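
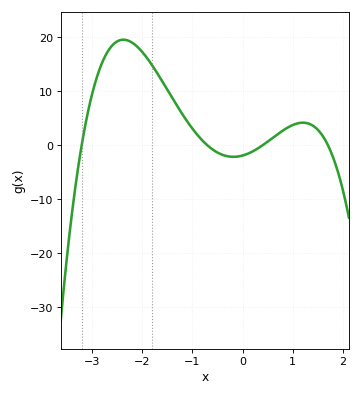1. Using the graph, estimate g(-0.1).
-2.09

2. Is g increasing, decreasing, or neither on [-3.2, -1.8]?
neither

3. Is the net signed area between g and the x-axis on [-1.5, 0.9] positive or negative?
positive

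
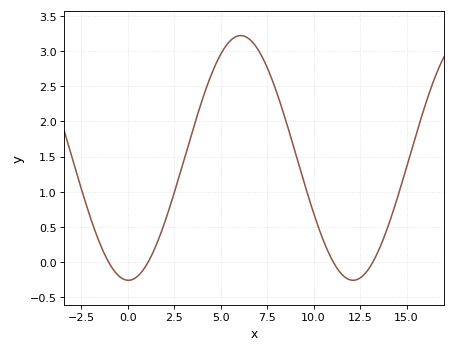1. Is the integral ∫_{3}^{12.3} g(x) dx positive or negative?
positive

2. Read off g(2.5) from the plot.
0.98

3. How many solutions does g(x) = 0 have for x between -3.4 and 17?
4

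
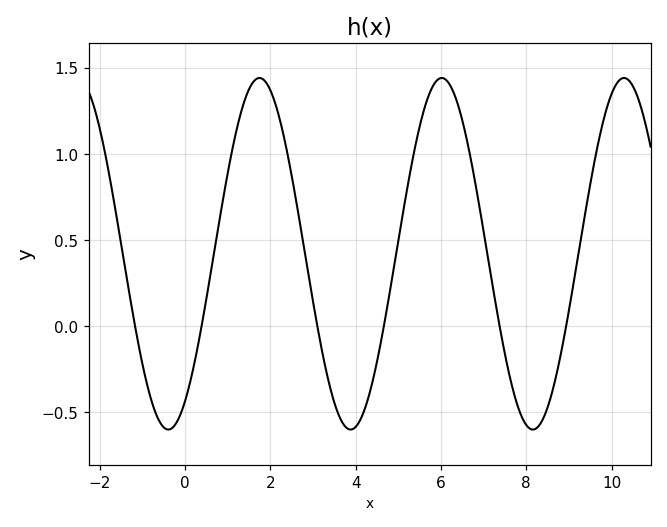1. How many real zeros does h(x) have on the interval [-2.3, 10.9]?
6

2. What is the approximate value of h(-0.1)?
-0.5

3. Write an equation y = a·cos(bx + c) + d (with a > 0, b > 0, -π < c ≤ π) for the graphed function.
y = 1.02cos(1.5x - 2.6) + 0.42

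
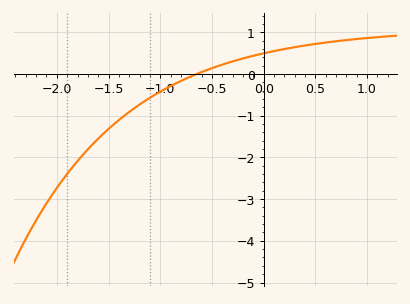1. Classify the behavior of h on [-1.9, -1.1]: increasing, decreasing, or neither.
increasing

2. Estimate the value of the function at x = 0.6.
0.759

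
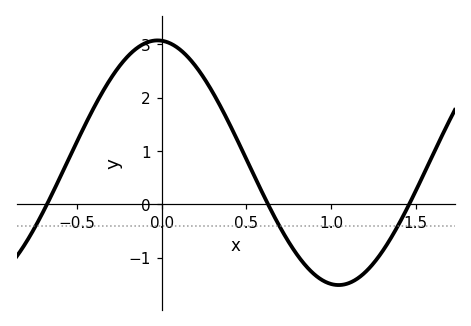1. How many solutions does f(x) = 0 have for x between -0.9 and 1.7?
3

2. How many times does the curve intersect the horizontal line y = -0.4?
3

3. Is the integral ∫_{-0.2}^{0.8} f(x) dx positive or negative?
positive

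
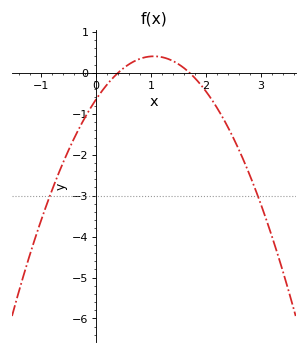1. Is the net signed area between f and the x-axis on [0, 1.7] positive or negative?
positive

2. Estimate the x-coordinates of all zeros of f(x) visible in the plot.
0.4, 1.7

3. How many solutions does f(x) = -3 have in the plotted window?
2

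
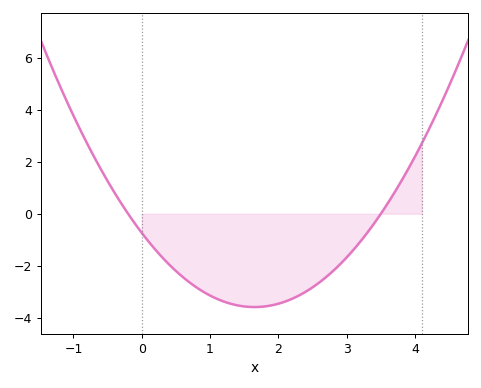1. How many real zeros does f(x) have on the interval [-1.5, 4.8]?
2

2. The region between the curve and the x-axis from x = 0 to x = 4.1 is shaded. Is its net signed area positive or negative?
negative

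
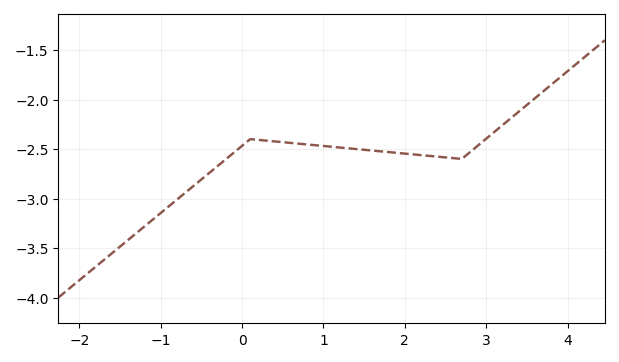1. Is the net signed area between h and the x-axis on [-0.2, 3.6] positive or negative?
negative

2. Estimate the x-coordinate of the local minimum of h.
2.7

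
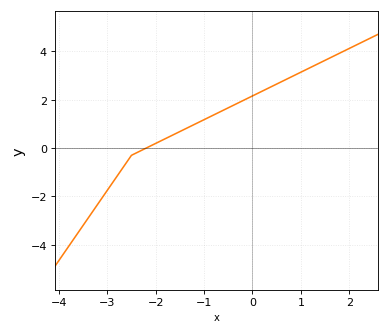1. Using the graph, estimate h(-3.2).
-2.4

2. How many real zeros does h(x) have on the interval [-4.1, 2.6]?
1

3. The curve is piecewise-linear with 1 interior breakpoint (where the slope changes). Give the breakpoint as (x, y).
(-2.5, -0.3)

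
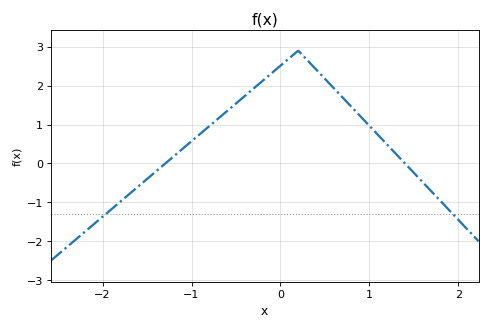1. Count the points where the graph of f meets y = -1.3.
2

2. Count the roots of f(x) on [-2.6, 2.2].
2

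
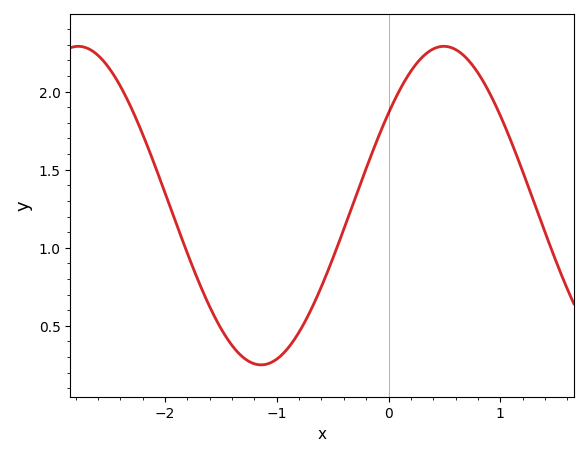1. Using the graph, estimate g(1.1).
1.68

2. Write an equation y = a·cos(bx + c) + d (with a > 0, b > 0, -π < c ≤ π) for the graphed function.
y = 1.02cos(1.92x - 0.952) + 1.27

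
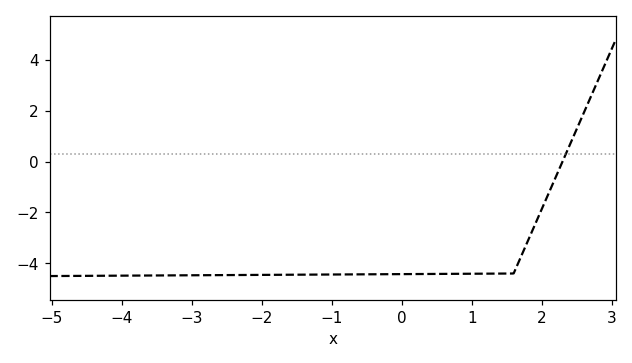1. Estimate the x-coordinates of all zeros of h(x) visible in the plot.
2.3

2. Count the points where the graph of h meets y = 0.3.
1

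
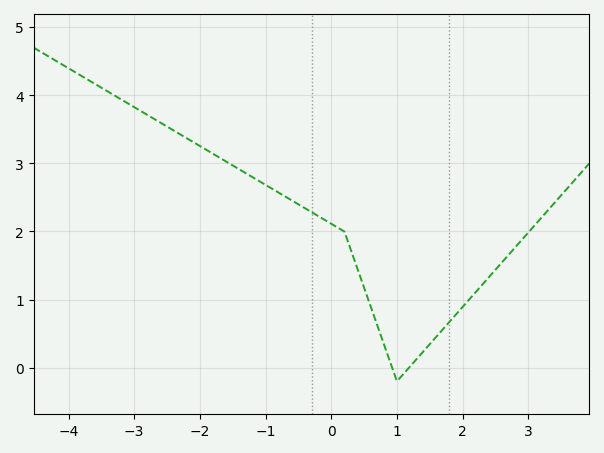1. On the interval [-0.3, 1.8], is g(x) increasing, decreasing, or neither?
neither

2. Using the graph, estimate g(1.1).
-0.1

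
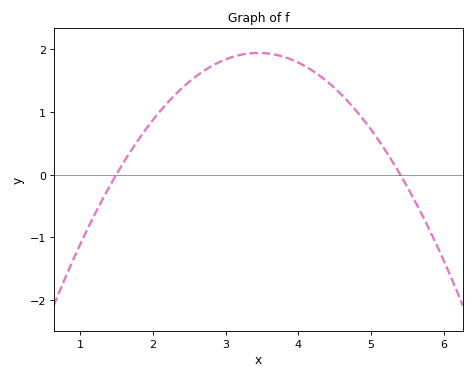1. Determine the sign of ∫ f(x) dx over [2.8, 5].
positive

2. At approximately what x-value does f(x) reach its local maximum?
3.45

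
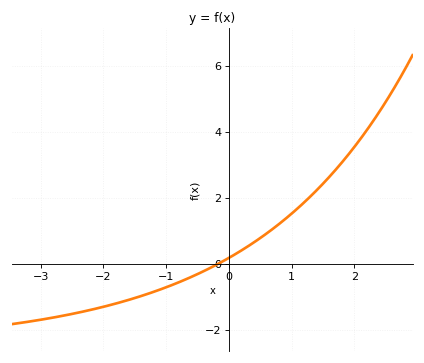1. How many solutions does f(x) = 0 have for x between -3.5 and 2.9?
1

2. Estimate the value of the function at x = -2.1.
-1.4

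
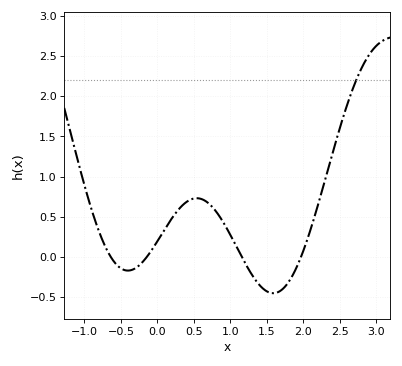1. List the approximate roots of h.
-0.6, -0.1, 1.2, 2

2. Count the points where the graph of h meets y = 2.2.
1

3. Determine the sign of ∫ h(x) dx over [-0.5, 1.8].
positive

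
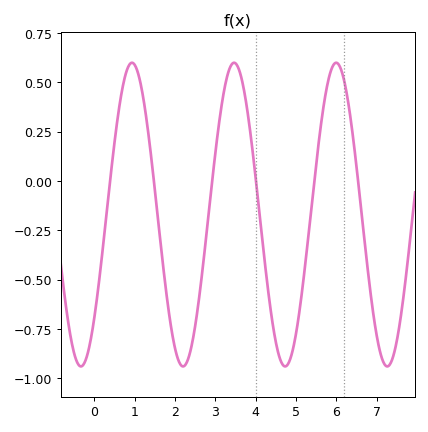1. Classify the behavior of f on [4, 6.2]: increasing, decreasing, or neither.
neither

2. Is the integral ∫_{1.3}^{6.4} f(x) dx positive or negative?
negative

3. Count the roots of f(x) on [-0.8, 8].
6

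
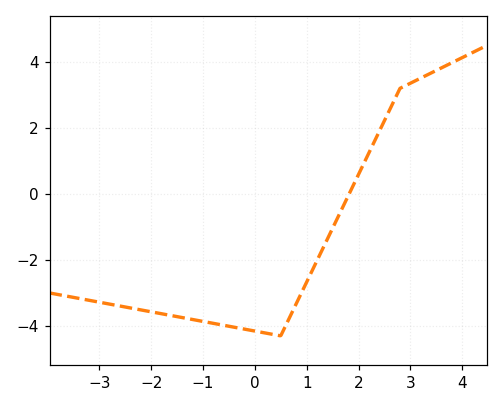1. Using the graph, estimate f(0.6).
-3.97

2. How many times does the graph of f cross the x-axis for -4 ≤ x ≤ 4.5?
1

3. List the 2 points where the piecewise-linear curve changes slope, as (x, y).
(0.5, -4.3); (2.8, 3.2)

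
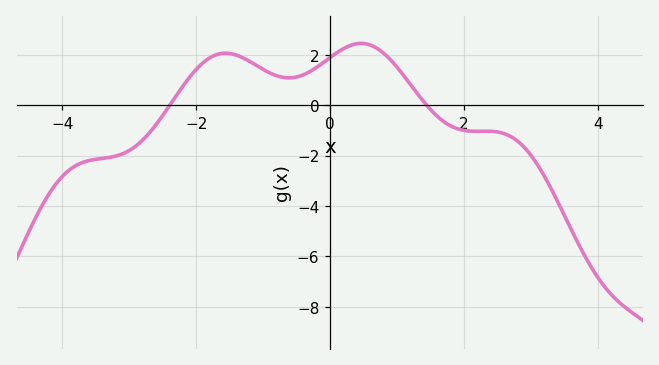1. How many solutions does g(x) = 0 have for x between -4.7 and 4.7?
2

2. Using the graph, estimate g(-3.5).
-2.15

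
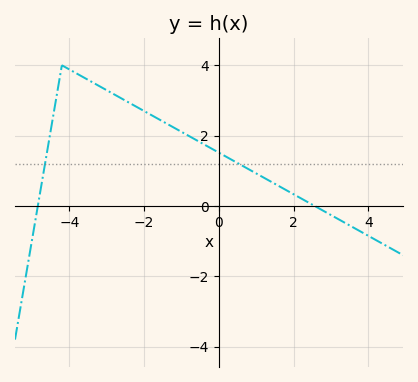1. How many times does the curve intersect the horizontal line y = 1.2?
2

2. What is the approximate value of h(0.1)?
1.4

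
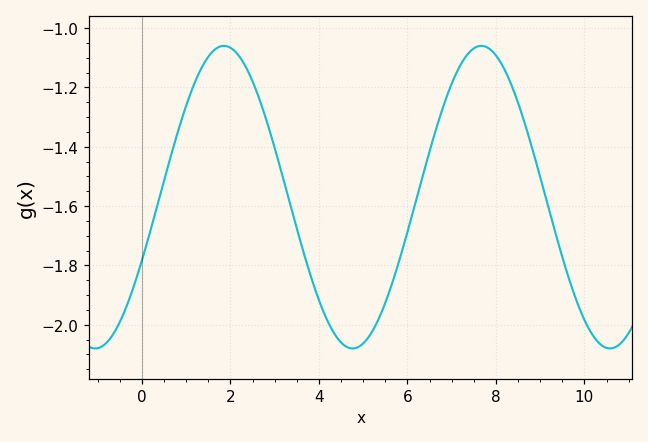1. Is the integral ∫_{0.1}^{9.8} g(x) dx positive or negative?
negative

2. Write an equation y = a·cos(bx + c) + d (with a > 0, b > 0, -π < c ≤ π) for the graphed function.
y = 0.51cos(1.08x - 2) - 1.57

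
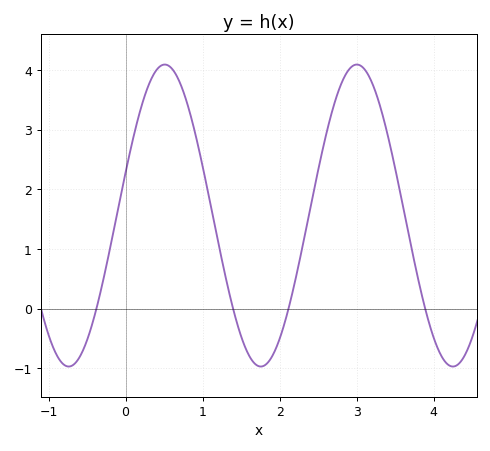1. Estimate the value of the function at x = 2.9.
4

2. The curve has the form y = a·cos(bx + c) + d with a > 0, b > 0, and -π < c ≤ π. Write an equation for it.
y = 2.53cos(2.5x - 1.3) + 1.56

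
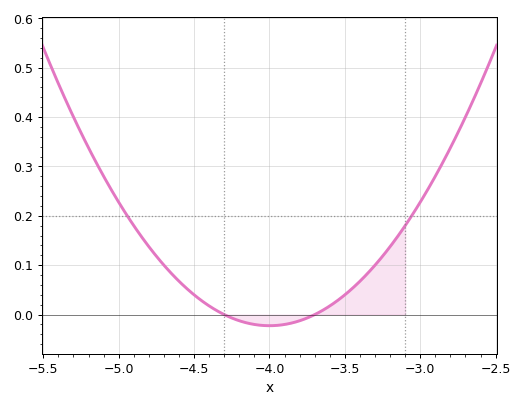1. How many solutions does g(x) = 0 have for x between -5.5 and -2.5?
2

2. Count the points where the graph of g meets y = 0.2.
2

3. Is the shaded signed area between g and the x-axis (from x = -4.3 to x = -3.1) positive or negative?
positive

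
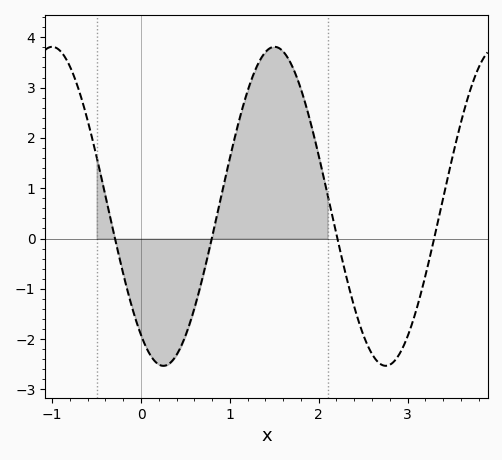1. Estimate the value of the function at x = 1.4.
3.7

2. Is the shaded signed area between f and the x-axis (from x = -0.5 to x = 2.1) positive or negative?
positive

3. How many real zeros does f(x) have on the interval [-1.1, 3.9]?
4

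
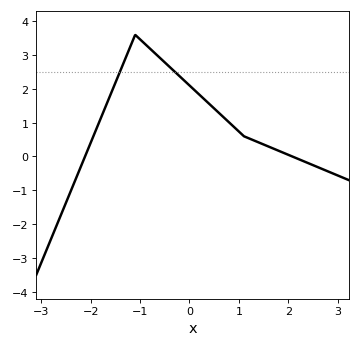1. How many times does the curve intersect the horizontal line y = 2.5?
2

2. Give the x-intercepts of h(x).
-2.1, 2.1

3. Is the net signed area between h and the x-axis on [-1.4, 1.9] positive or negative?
positive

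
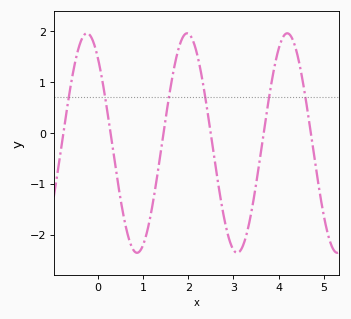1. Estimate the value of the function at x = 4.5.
1.2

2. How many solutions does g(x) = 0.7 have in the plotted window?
6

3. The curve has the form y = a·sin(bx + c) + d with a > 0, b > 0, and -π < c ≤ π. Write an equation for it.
y = 2.16sin(2.8x + 2.3) - 0.2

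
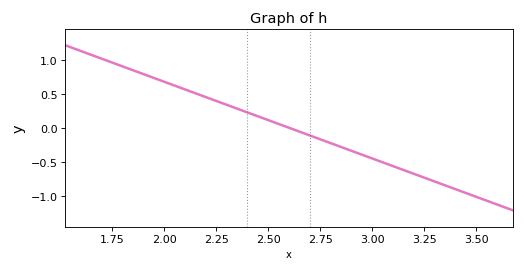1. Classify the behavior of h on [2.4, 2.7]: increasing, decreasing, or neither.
decreasing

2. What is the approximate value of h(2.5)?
0.113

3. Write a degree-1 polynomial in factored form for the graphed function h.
y = -1.13(x - 2.6)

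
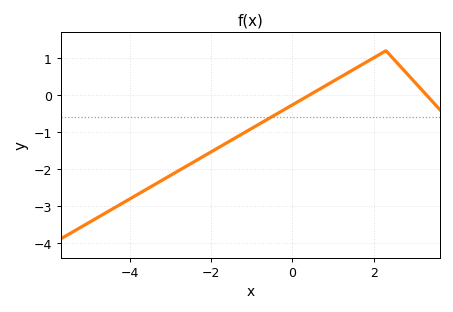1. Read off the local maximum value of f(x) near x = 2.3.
1.2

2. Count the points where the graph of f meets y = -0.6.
1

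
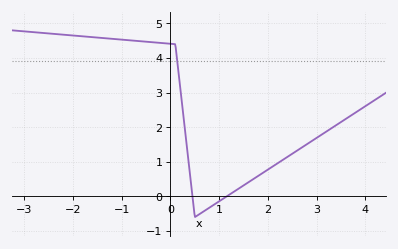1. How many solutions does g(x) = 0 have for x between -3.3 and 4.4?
2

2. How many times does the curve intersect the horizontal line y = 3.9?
1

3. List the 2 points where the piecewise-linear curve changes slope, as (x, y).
(0.1, 4.4); (0.5, -0.6)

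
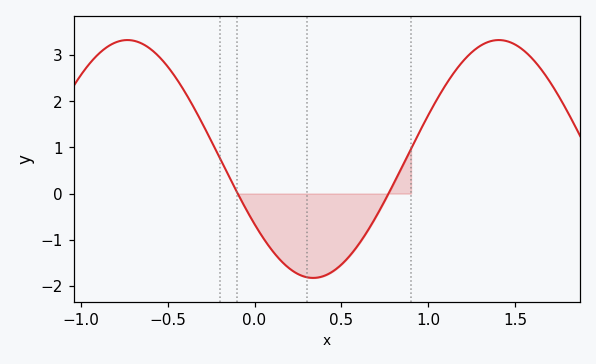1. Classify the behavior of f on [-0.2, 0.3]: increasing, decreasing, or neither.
decreasing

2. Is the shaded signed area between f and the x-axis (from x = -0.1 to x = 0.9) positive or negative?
negative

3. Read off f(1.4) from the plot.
3.3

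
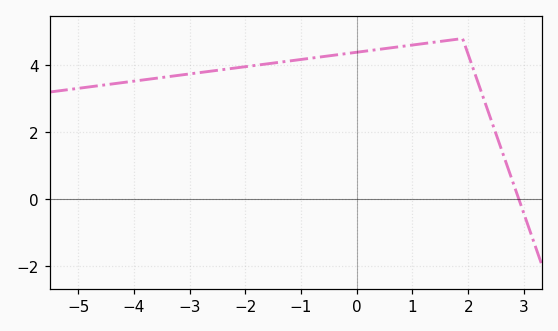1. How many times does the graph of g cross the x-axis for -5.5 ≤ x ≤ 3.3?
1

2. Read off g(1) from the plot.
4.6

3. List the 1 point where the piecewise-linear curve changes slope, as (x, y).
(1.9, 4.8)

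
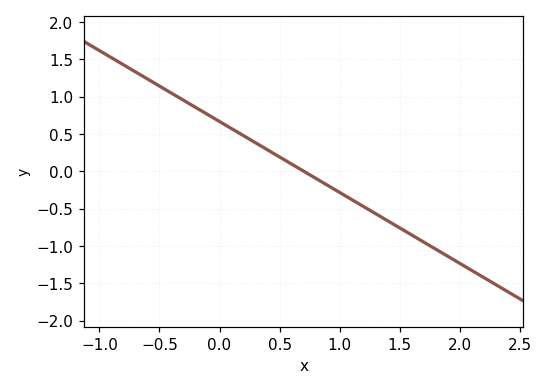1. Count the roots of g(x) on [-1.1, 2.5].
1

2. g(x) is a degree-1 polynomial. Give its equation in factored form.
y = -0.95(x - 0.7)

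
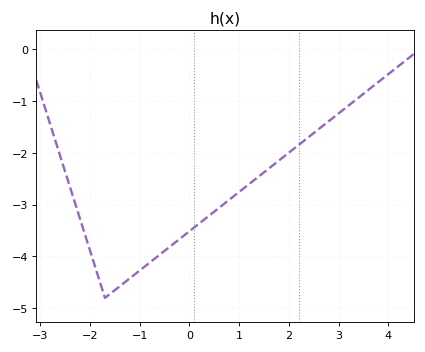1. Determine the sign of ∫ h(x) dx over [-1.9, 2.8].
negative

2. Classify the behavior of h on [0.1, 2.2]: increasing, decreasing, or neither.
increasing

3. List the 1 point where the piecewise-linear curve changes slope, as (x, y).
(-1.7, -4.8)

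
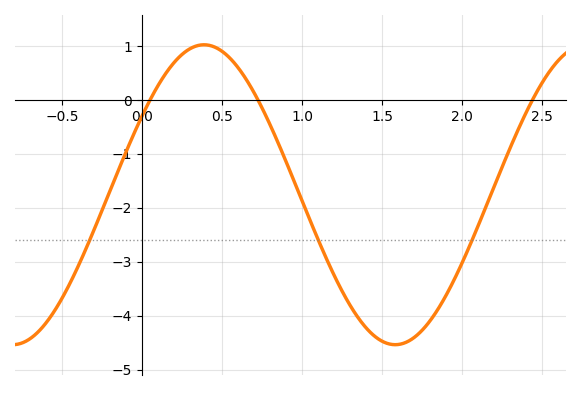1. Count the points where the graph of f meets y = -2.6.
3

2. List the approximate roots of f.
0.05, 0.7, 2.45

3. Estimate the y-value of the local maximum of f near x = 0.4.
1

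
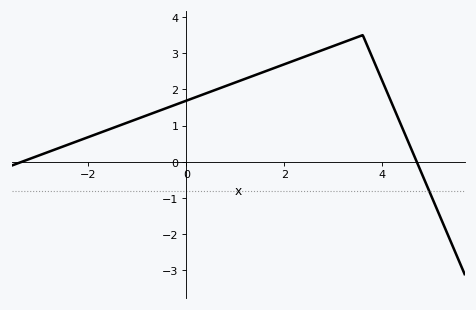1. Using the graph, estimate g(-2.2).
0.584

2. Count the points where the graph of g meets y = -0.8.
1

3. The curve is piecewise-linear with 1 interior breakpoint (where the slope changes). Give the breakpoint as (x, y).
(3.6, 3.5)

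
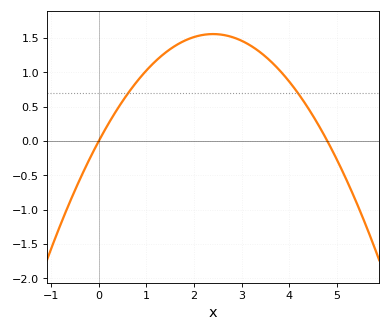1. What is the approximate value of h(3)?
1.46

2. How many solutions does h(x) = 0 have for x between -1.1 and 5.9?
2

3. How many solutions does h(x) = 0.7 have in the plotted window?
2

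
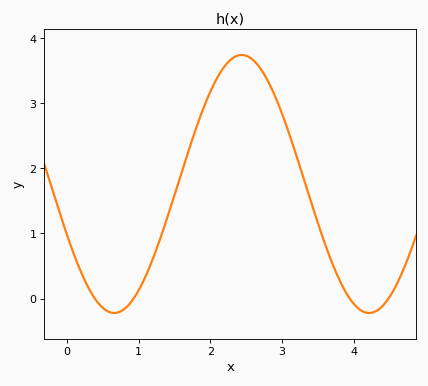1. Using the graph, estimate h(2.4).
3.74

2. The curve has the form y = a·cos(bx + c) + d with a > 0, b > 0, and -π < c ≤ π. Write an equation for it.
y = 1.98cos(1.77x + 1.97) + 1.76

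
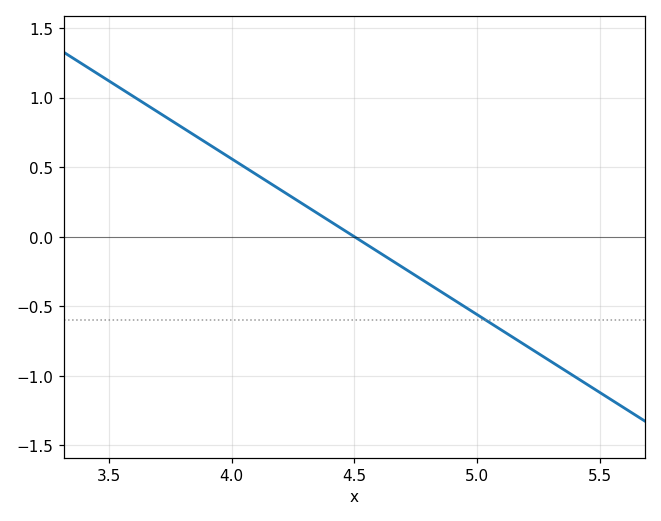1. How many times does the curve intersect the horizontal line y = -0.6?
1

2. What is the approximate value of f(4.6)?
-0.112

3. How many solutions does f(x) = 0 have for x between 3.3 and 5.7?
1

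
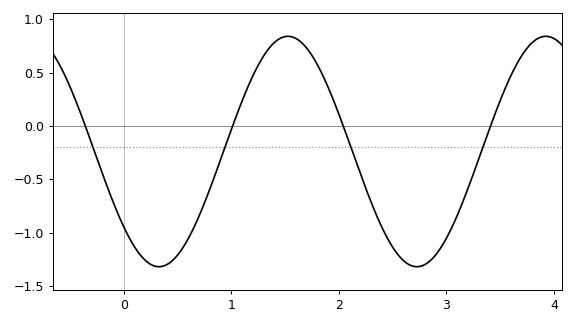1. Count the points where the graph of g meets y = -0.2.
4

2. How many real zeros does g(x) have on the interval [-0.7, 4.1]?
4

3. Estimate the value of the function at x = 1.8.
0.576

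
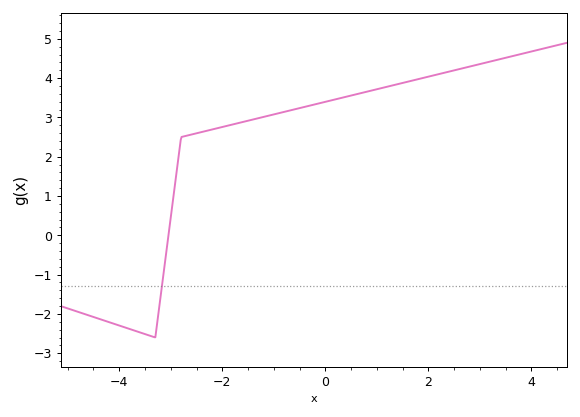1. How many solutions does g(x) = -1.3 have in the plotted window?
1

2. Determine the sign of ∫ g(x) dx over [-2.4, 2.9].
positive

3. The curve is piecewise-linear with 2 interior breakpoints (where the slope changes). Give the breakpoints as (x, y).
(-3.3, -2.6); (-2.8, 2.5)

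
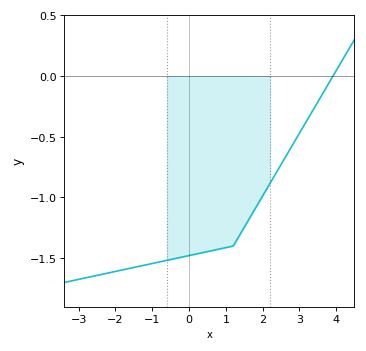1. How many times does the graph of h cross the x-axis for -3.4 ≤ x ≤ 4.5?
1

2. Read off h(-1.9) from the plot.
-1.6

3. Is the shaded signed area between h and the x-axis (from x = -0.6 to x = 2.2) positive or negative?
negative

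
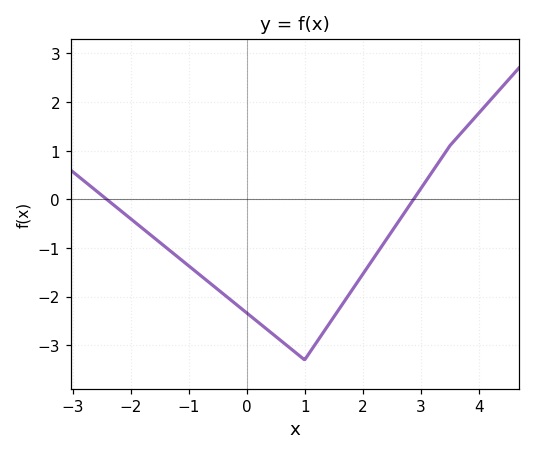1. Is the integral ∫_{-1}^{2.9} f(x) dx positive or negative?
negative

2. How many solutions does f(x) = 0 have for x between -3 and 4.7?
2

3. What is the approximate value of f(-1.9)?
-0.5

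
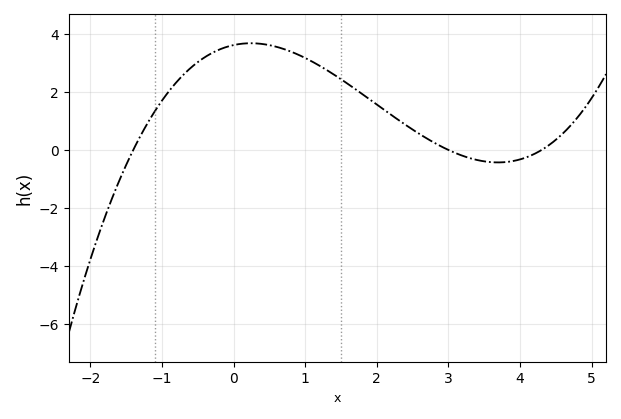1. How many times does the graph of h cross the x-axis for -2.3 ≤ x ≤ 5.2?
3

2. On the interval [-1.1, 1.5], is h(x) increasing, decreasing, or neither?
neither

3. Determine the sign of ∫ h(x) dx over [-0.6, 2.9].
positive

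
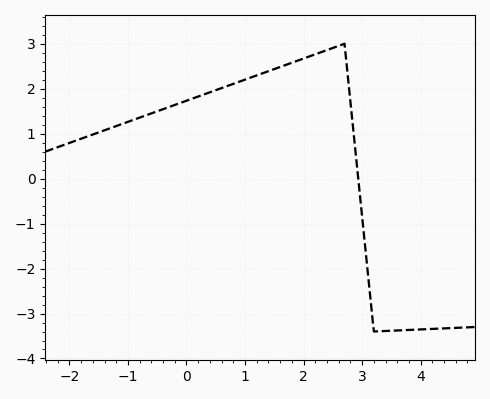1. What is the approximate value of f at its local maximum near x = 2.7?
3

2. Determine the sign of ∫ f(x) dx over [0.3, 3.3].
positive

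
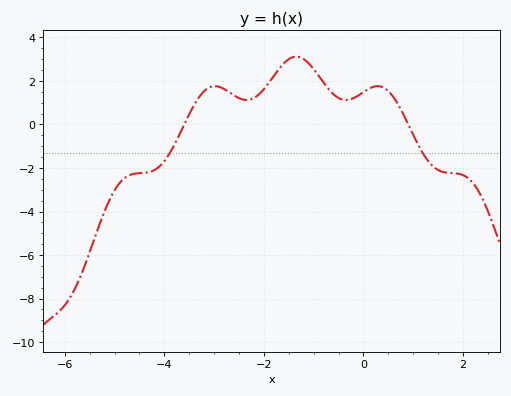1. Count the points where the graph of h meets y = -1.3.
2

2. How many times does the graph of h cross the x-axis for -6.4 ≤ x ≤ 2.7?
2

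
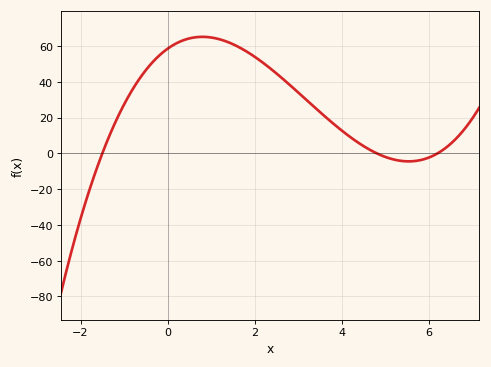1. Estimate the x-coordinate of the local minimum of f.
5.6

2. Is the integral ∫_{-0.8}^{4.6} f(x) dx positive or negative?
positive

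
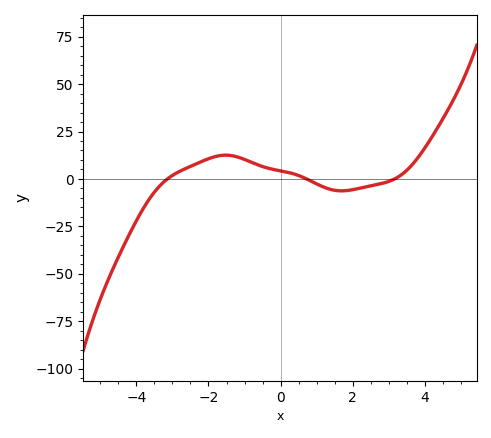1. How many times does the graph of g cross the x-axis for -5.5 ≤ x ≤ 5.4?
3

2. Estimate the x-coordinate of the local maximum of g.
-1.6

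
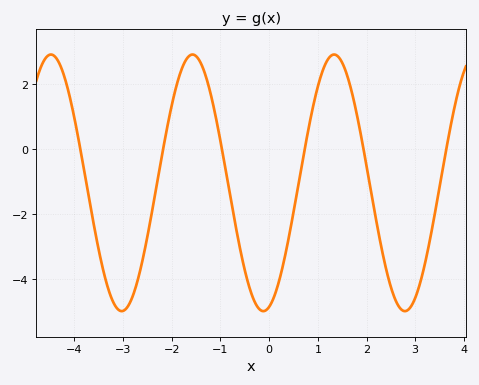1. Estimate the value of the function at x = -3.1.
-4.93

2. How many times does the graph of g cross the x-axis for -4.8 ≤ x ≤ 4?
6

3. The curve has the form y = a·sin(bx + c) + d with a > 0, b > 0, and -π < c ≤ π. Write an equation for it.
y = 3.94sin(2.16x - 1.31) - 1.04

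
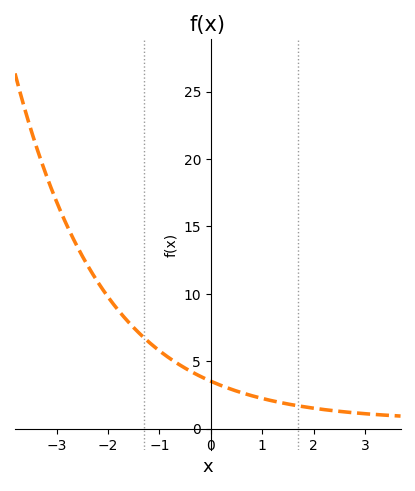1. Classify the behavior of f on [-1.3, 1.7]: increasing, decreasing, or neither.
decreasing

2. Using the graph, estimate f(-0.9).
5.5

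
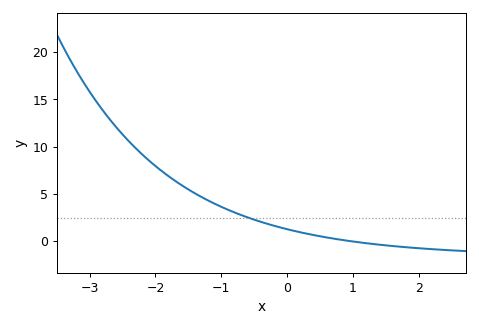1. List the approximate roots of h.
0.924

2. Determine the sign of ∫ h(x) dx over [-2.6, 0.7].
positive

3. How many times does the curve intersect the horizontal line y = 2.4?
1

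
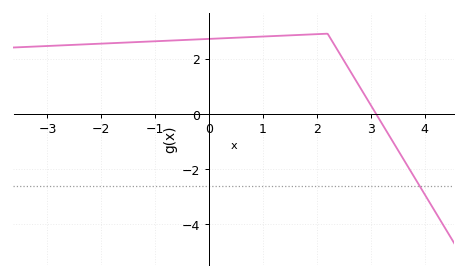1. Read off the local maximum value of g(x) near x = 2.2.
2.8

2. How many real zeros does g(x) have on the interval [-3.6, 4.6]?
1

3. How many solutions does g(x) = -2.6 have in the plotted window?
1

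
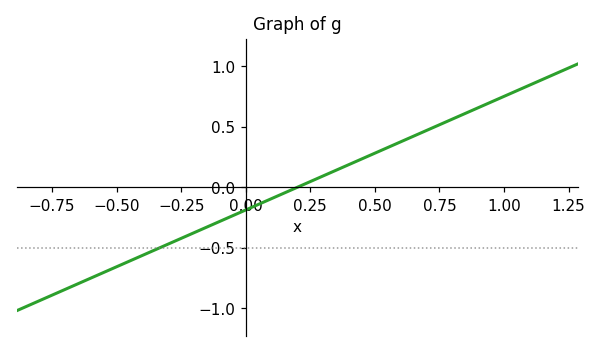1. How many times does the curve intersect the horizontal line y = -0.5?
1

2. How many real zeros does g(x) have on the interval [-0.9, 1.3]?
1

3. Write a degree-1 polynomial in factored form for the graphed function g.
y = 0.94(x - 0.2)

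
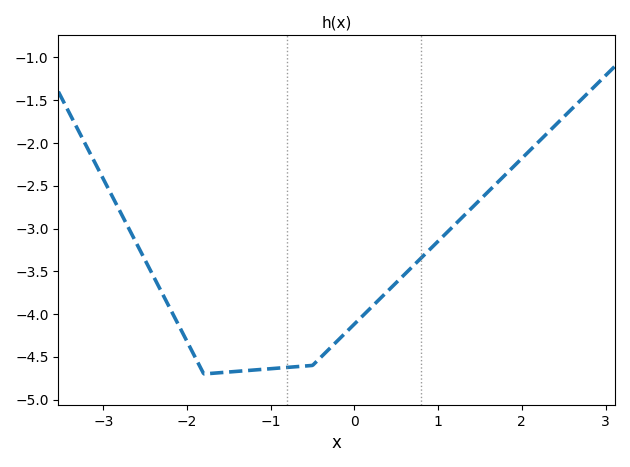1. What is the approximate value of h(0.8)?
-3.34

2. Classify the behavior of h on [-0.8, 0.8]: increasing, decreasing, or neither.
increasing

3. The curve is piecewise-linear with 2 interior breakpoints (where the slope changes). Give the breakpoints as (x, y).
(-1.8, -4.7); (-0.5, -4.6)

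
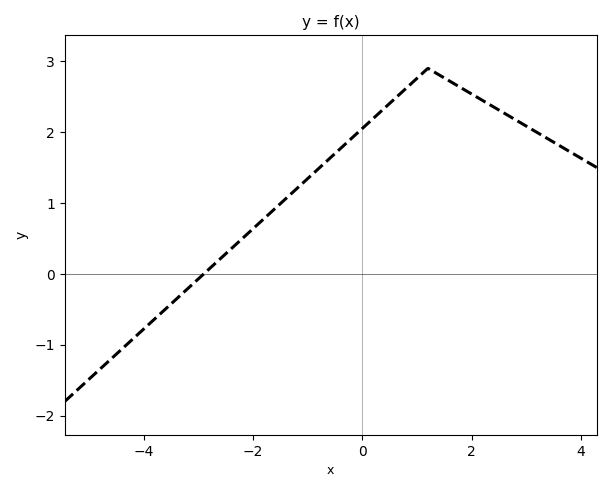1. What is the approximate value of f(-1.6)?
0.92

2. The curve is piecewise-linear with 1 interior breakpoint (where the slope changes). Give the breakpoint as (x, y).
(1.2, 2.9)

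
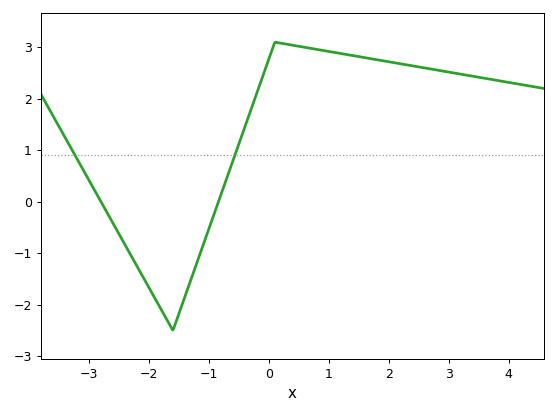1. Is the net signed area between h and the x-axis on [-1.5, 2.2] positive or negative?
positive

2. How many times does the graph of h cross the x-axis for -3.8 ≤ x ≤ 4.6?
2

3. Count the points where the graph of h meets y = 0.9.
2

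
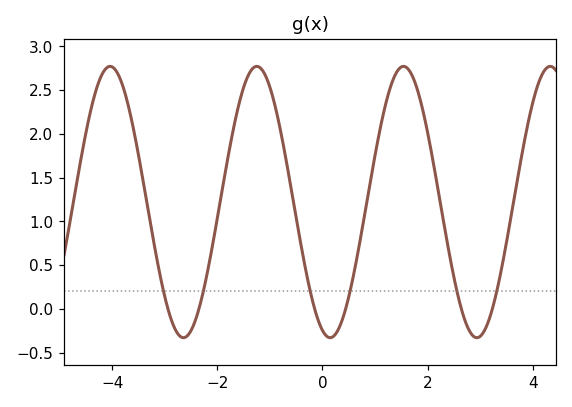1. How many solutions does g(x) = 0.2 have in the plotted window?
6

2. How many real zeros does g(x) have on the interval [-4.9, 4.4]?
6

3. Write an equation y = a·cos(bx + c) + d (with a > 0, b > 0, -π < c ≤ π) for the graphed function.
y = 1.55cos(2.25x + 2.81) + 1.22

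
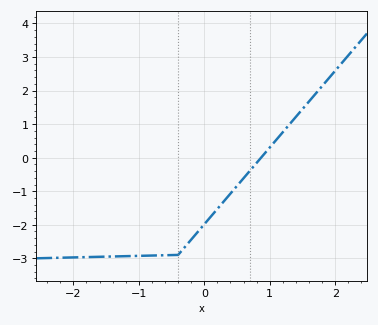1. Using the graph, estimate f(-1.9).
-3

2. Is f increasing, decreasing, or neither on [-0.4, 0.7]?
increasing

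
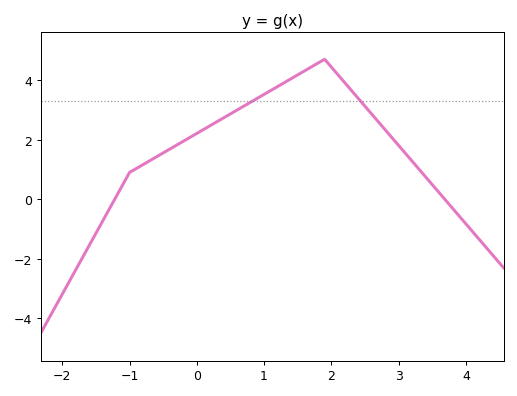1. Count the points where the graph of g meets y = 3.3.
2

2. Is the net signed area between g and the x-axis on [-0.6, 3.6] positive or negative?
positive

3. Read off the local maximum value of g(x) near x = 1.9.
4.7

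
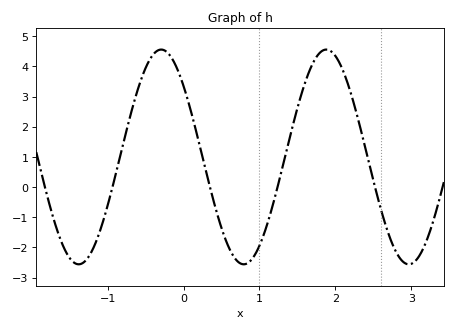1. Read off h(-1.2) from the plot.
-2.08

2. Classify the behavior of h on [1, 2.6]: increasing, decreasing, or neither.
neither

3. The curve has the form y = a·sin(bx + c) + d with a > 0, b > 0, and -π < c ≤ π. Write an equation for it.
y = 3.56sin(2.89x + 2.42) + 1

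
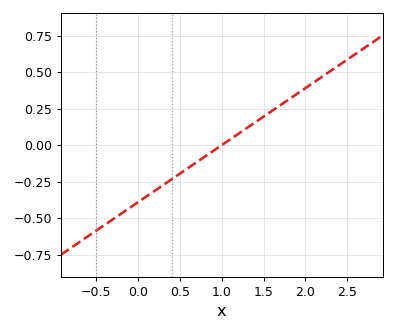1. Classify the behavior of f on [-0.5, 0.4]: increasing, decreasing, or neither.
increasing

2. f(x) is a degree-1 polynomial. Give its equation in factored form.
y = 0.39(x - 1)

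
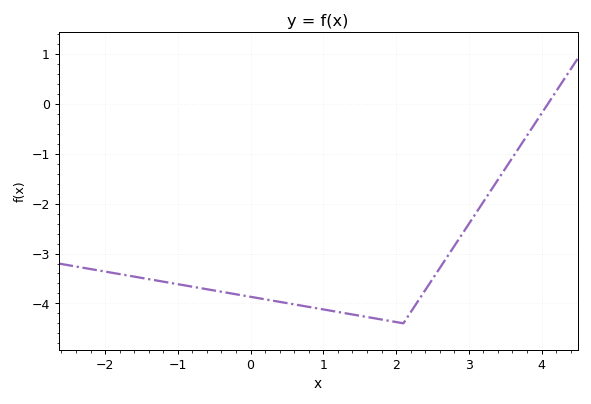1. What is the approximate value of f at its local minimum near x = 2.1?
-4.4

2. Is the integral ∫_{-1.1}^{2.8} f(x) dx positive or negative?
negative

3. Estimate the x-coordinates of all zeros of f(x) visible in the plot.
4.1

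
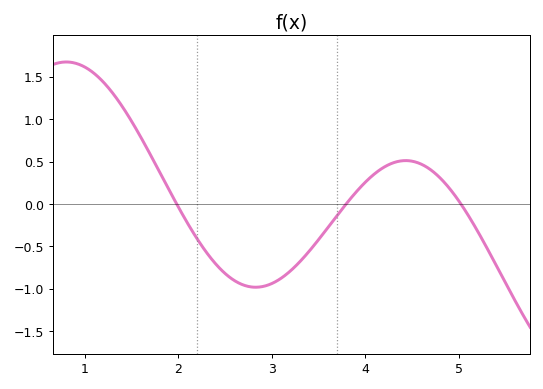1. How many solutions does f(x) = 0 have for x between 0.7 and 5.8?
3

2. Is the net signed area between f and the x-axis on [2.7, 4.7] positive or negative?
negative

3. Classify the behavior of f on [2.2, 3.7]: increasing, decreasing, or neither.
neither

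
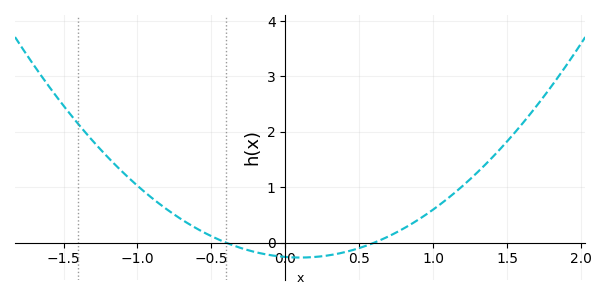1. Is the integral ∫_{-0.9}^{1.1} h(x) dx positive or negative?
positive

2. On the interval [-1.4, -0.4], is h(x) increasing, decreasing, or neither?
decreasing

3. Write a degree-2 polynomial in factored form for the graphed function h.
y = 1.07(x + 0.4)(x - 0.6)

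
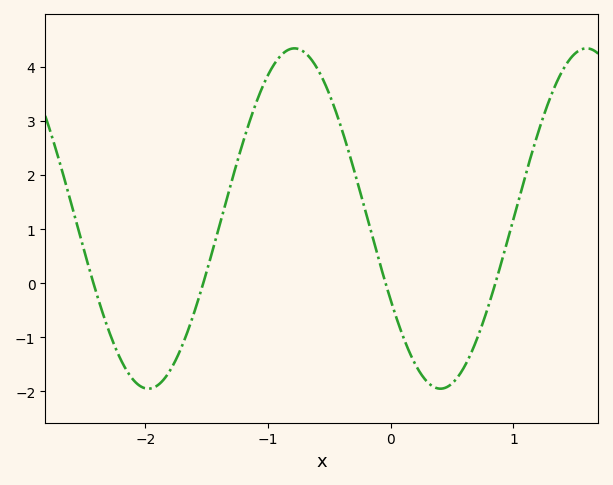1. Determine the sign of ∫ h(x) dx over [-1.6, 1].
positive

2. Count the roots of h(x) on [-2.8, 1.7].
4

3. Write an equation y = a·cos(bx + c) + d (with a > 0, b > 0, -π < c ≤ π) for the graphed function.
y = 3.15cos(2.64x + 2.07) + 1.2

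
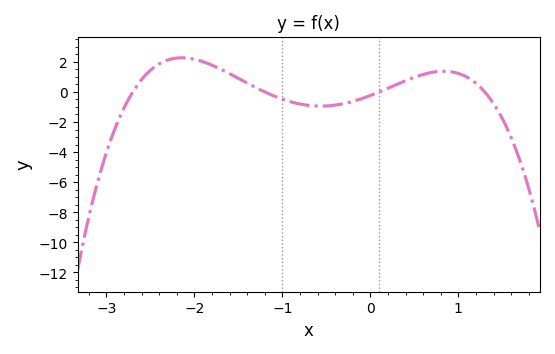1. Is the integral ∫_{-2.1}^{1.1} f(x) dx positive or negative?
positive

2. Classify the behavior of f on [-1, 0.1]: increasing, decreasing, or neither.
neither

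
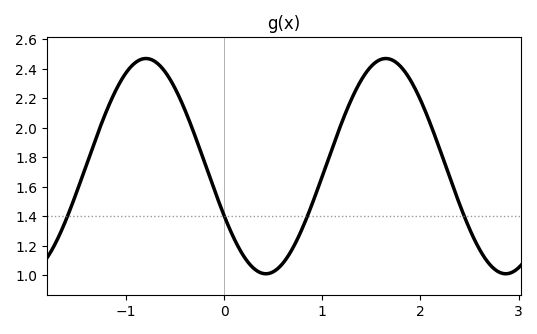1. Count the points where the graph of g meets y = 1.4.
4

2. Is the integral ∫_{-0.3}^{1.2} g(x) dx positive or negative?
positive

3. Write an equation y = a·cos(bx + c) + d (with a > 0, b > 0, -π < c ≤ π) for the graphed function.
y = 0.73cos(2.57x + 2.05) + 1.74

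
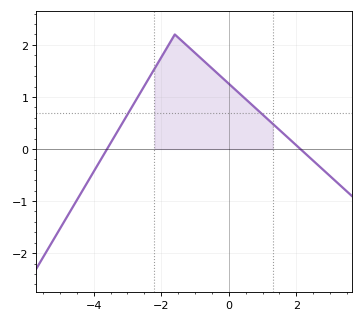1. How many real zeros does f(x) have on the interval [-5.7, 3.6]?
2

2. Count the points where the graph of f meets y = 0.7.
2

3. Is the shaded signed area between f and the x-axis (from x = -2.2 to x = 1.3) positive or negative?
positive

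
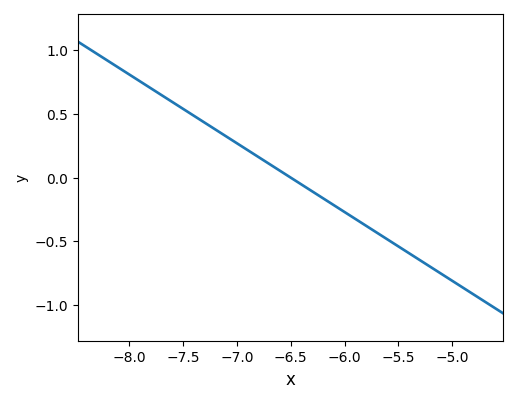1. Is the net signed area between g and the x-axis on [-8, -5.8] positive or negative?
positive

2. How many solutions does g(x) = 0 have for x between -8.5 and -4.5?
1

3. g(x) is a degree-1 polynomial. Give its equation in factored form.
y = -0.54(x + 6.5)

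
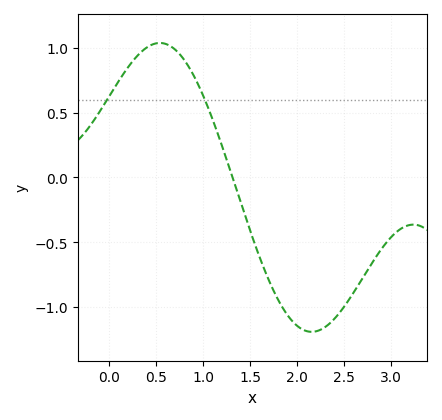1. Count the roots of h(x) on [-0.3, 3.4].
1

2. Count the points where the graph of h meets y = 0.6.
2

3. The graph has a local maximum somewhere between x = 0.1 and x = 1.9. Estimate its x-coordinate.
0.54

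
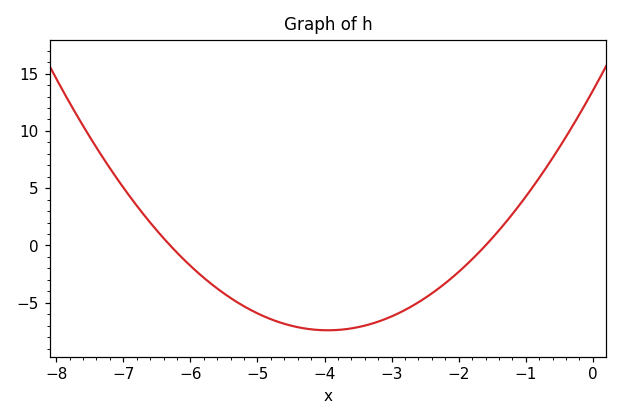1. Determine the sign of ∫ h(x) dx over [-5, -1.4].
negative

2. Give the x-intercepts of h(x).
-6.3, -1.6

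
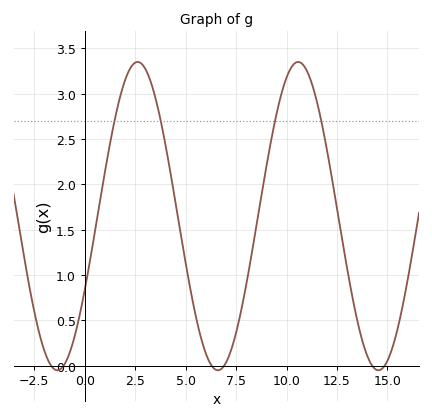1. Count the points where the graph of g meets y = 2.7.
4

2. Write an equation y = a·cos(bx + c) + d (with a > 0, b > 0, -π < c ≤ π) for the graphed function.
y = 1.7cos(0.79x - 2.07) + 1.65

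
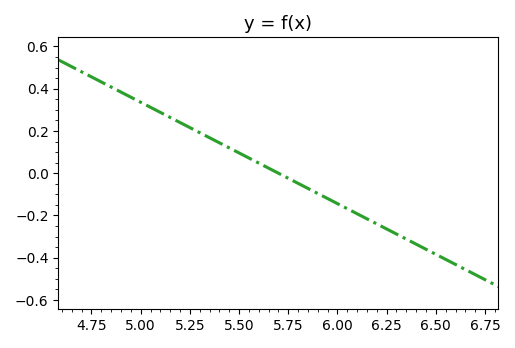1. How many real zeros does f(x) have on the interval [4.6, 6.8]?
1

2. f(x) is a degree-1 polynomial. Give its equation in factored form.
y = -0.48(x - 5.7)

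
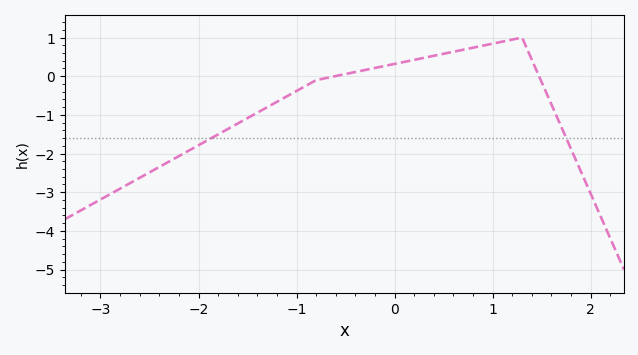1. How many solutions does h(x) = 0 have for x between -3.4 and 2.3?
2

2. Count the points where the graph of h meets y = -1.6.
2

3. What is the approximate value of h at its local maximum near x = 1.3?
0.999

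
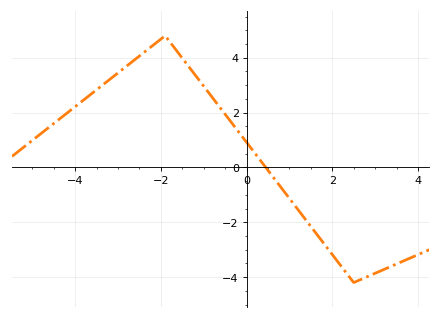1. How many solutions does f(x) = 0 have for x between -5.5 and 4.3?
1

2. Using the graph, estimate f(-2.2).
4.4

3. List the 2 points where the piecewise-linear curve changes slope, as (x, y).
(-1.9, 4.8); (2.5, -4.2)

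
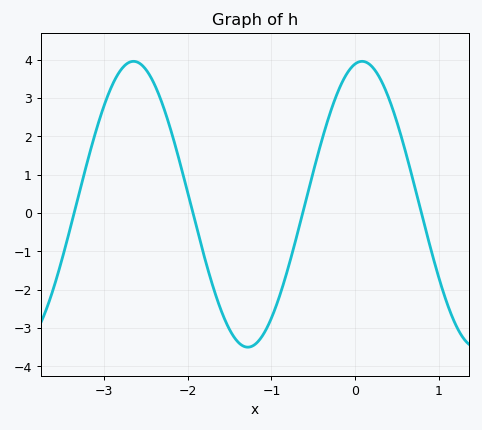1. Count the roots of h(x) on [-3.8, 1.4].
4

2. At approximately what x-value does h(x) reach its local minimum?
-1.3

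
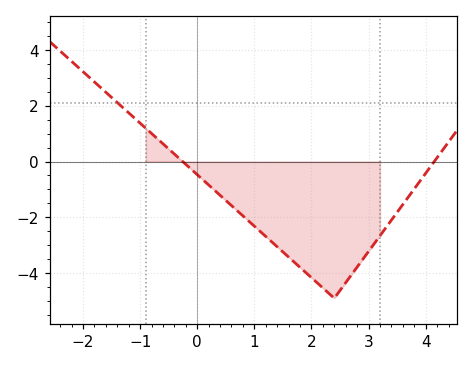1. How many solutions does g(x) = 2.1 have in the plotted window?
1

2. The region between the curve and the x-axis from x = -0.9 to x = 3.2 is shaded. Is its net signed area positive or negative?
negative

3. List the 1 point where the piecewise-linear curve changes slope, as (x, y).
(2.4, -4.9)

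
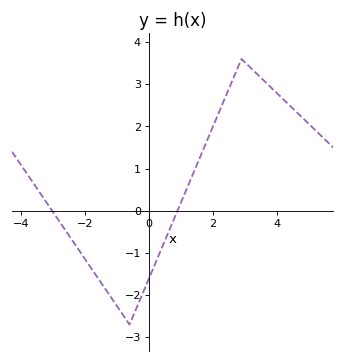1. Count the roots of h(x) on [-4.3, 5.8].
2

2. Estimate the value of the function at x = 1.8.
1.6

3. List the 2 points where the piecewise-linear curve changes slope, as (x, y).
(-0.6, -2.7); (2.9, 3.6)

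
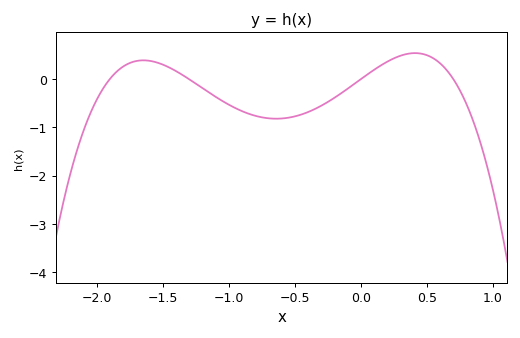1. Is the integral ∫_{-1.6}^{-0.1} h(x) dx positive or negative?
negative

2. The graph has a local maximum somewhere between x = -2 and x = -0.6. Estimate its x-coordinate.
-1.65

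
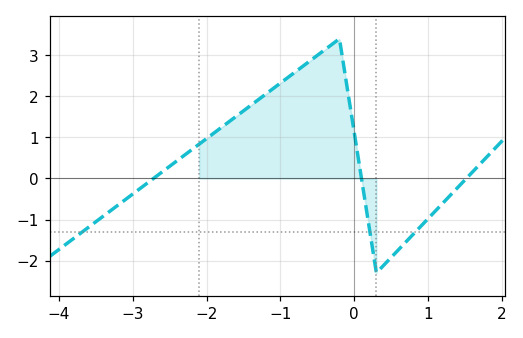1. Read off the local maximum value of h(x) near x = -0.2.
3.4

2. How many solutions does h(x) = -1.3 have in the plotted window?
3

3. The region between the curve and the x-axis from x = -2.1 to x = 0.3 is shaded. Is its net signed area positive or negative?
positive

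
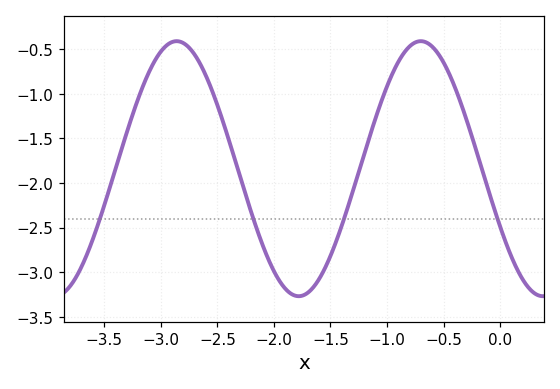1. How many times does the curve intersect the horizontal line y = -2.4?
4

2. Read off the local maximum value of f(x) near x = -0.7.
-0.41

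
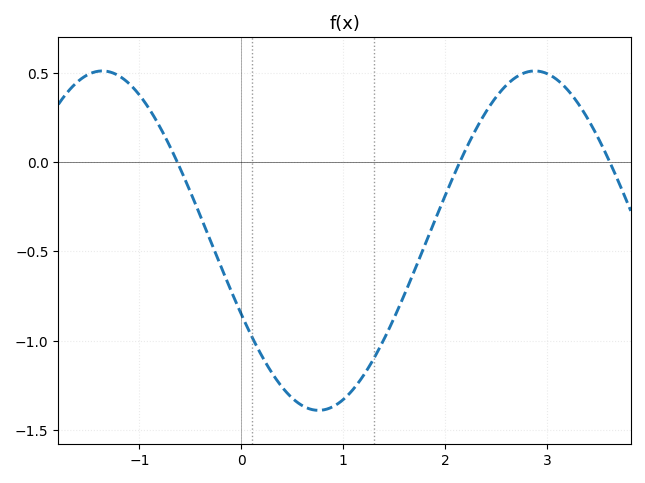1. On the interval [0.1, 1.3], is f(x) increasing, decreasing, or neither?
neither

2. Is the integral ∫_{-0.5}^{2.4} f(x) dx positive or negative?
negative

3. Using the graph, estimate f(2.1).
-0.056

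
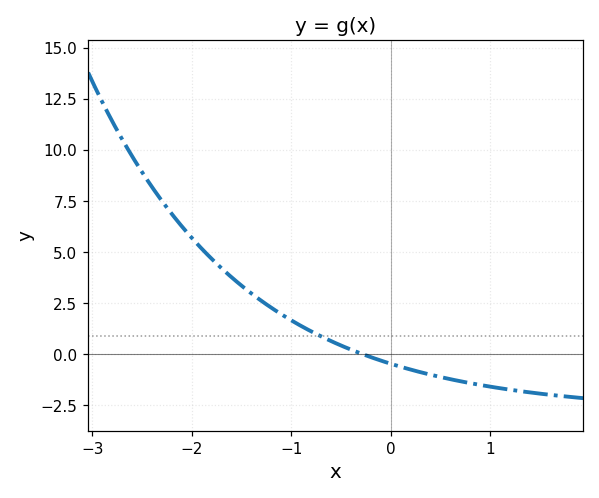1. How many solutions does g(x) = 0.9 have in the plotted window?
1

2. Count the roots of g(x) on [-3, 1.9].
1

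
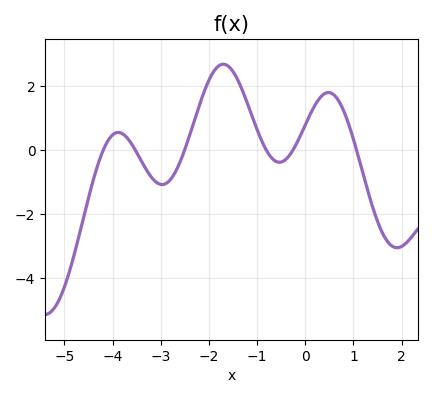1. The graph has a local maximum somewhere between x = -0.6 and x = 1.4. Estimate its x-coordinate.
0.4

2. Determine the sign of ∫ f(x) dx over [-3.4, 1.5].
positive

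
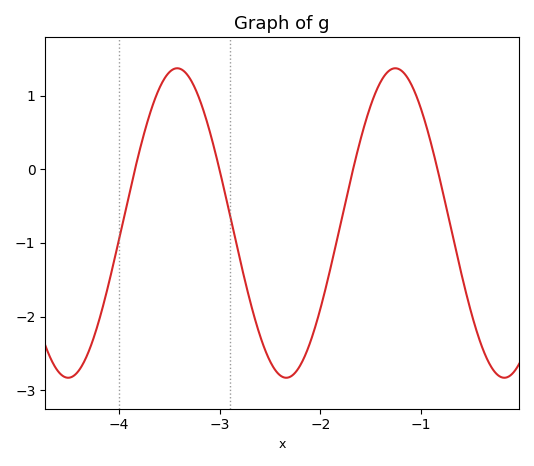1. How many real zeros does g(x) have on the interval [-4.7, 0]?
4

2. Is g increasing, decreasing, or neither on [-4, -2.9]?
neither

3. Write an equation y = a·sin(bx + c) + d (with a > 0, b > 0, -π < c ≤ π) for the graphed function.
y = 2.1sin(2.9x - 1.1) - 0.73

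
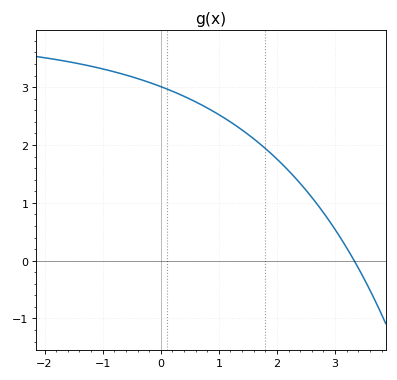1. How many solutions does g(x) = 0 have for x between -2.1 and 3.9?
1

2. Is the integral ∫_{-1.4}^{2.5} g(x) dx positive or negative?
positive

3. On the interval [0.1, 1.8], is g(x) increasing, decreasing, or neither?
decreasing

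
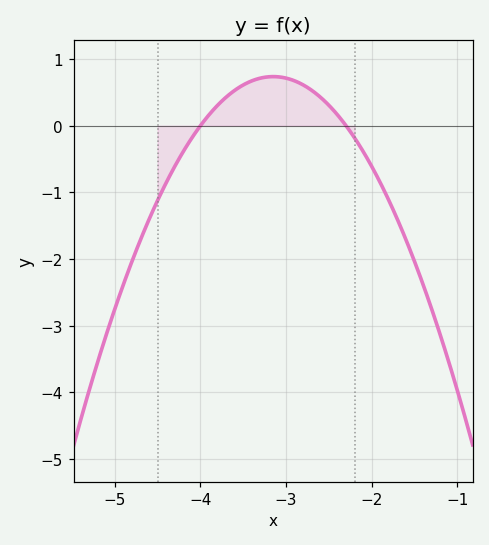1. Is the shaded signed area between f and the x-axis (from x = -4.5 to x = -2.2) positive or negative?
positive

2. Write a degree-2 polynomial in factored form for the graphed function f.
y = -1.02(x + 4)(x + 2.3)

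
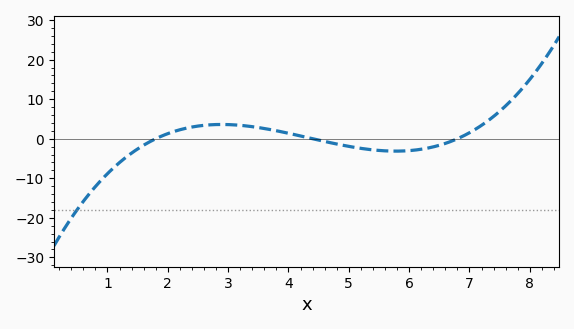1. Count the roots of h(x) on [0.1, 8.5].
3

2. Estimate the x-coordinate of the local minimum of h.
5.8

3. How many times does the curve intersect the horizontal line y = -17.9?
1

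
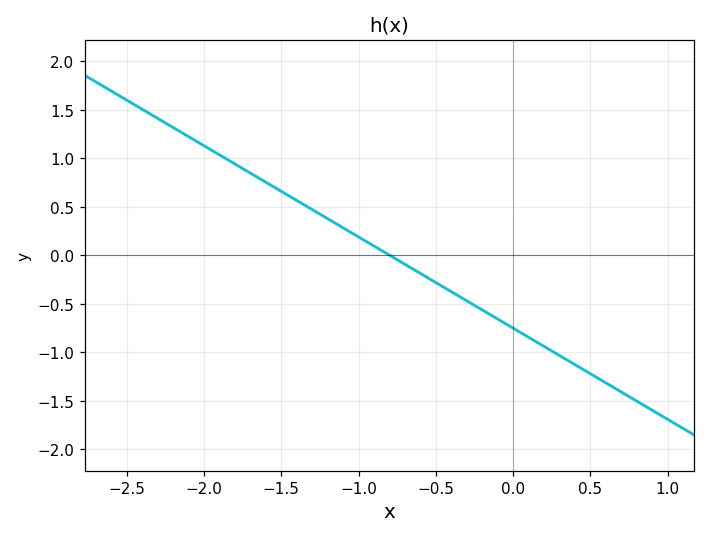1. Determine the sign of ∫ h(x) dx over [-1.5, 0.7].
negative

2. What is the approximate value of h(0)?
-0.752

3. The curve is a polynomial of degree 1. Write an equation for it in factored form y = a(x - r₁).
y = -0.94(x + 0.8)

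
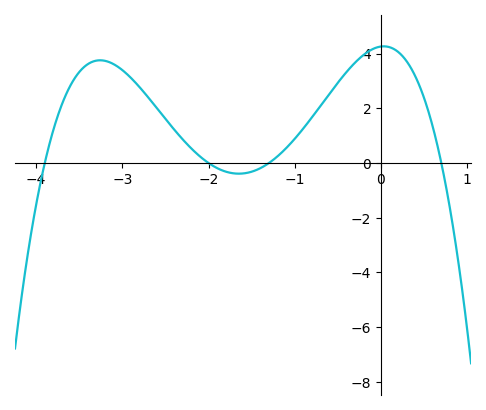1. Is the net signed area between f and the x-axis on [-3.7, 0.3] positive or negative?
positive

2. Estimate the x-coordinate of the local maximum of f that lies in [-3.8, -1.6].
-3.26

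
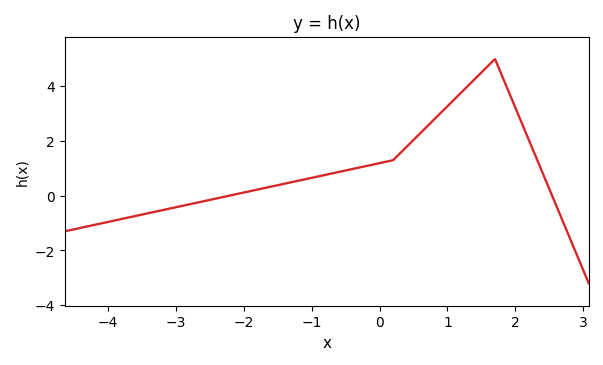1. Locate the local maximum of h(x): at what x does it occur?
1.7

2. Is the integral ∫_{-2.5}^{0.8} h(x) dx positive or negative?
positive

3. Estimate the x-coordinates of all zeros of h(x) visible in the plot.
-2.22, 2.54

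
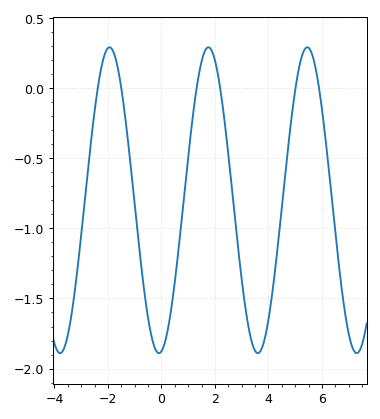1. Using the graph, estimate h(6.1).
-0.31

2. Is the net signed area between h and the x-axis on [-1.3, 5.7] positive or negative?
negative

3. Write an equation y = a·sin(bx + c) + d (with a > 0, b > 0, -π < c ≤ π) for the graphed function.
y = 1.09sin(1.7x - 1.41) - 0.8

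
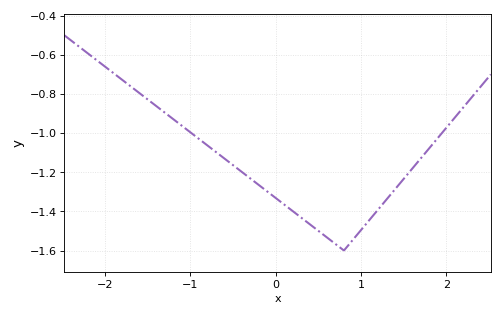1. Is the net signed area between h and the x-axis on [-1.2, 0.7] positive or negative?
negative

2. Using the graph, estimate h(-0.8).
-1.06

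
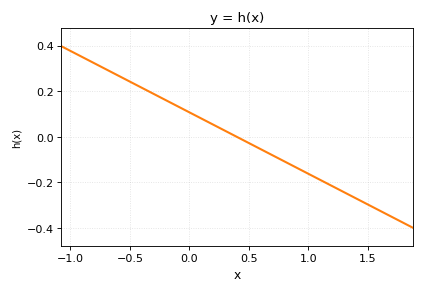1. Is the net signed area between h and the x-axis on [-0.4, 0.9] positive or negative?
positive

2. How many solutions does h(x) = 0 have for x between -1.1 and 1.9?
1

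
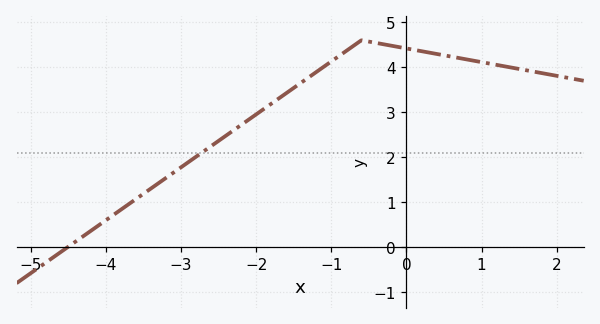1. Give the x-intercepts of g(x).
-4.51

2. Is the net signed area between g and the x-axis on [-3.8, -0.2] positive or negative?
positive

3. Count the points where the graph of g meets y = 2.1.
1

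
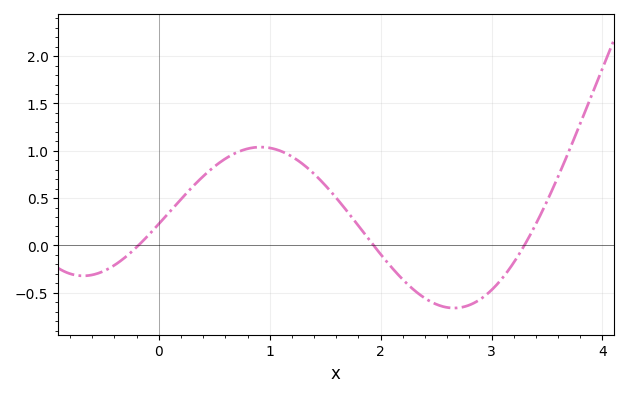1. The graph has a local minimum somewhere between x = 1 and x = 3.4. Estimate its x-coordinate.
2.66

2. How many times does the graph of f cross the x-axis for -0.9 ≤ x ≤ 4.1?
3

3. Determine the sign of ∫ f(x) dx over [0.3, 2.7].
positive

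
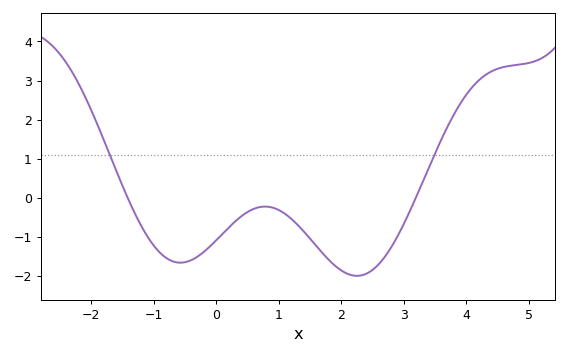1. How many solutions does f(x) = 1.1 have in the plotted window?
2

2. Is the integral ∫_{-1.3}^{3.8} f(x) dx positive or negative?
negative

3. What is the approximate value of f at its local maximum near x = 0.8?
-0.2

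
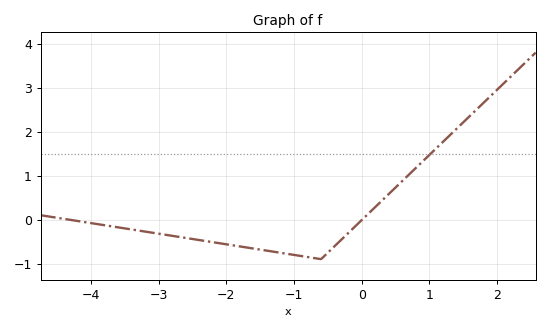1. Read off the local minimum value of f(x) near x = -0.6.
-0.9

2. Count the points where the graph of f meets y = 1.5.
1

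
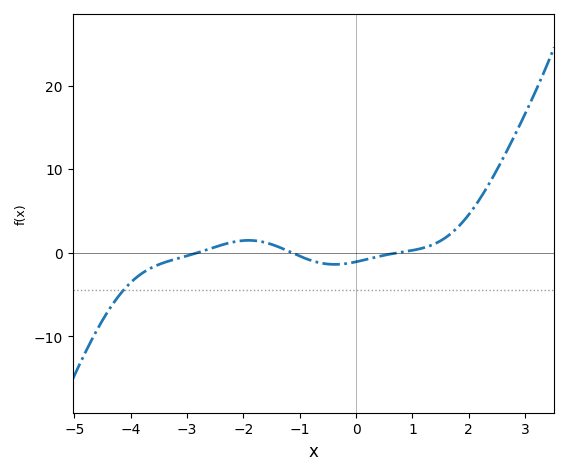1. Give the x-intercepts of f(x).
-2.8, -1.2, 0.8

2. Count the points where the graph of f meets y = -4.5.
1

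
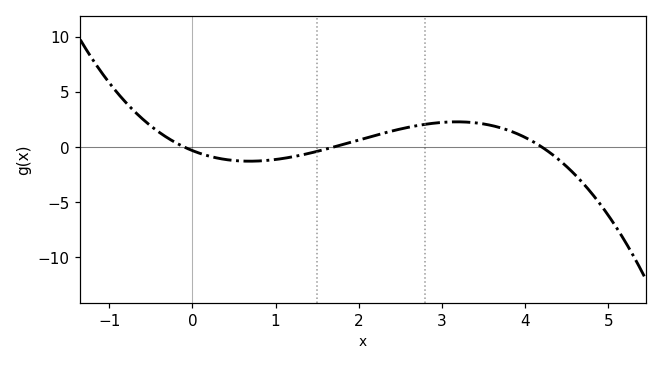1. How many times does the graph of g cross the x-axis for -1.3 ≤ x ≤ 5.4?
3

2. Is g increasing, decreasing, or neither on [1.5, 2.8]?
increasing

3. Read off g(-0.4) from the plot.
1.33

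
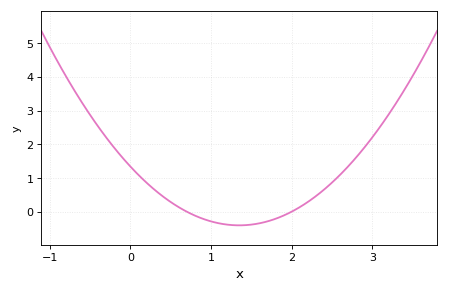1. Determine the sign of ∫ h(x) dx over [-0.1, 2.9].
positive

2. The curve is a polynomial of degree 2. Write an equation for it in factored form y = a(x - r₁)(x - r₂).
y = 0.96(x - 0.7)(x - 2)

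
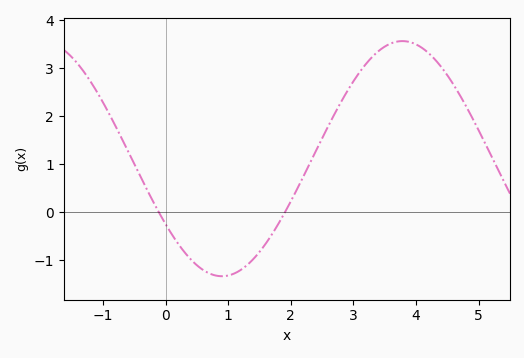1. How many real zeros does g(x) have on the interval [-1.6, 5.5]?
2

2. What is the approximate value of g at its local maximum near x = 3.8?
3.6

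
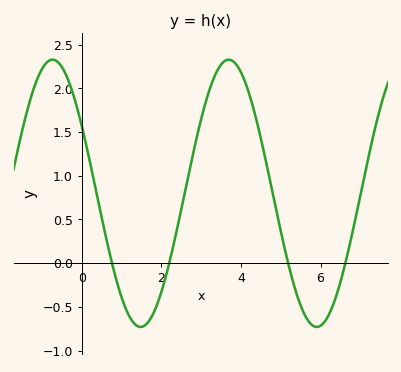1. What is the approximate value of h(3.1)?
1.82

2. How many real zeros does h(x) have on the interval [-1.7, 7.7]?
4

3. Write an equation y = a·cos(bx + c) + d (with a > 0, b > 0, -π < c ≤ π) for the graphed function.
y = 1.53cos(1.42x + 1.04) + 0.8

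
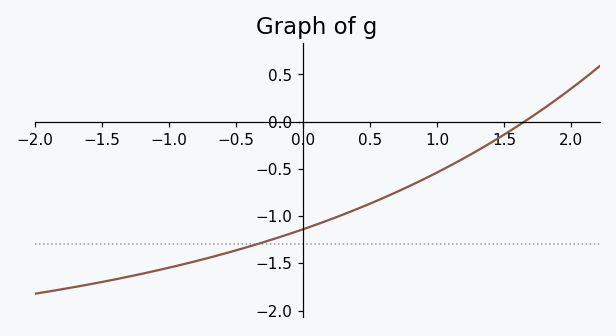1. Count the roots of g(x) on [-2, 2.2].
1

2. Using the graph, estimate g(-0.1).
-1.2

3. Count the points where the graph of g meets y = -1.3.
1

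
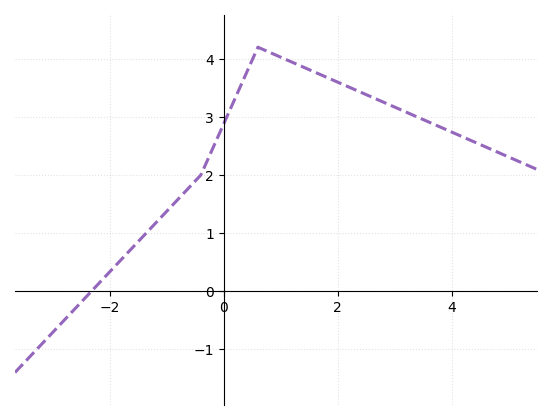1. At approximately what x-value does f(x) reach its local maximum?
0.6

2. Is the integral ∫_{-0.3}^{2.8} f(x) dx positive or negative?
positive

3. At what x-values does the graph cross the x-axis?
-2.4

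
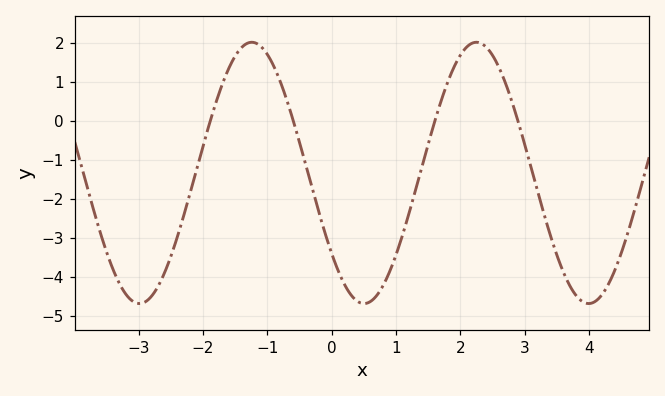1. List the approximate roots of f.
-1.8, -0.6, 1.6, 2.8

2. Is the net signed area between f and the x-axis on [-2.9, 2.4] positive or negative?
negative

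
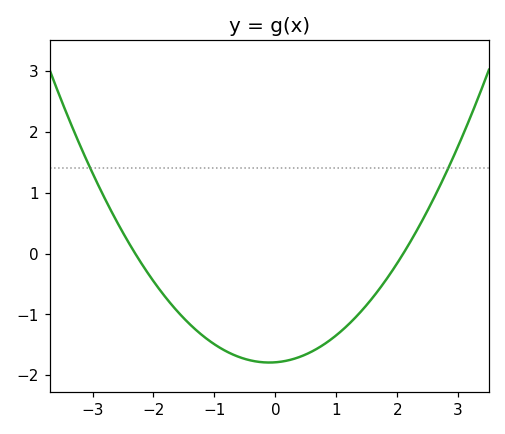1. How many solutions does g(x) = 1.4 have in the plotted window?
2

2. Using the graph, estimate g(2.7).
1.1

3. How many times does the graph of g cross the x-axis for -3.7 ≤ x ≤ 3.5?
2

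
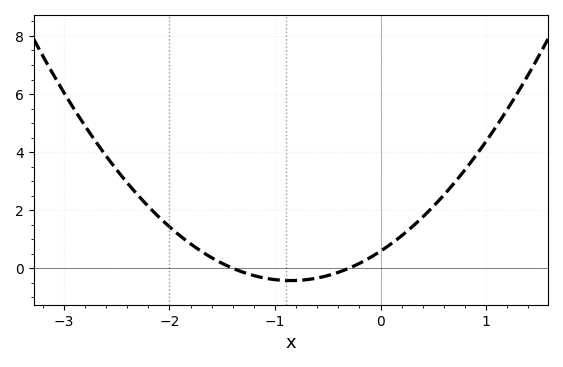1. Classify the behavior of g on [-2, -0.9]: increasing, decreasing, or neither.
decreasing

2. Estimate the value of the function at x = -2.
1.43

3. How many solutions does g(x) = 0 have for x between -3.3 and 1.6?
2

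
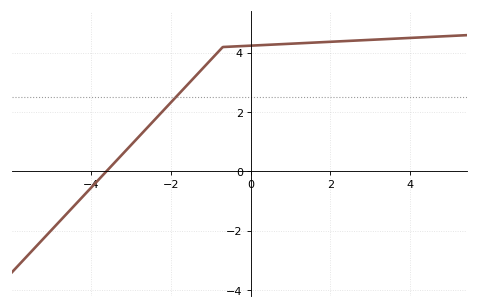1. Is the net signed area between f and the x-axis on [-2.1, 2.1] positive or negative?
positive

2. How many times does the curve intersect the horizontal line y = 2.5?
1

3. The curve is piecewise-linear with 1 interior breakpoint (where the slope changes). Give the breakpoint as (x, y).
(-0.7, 4.2)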